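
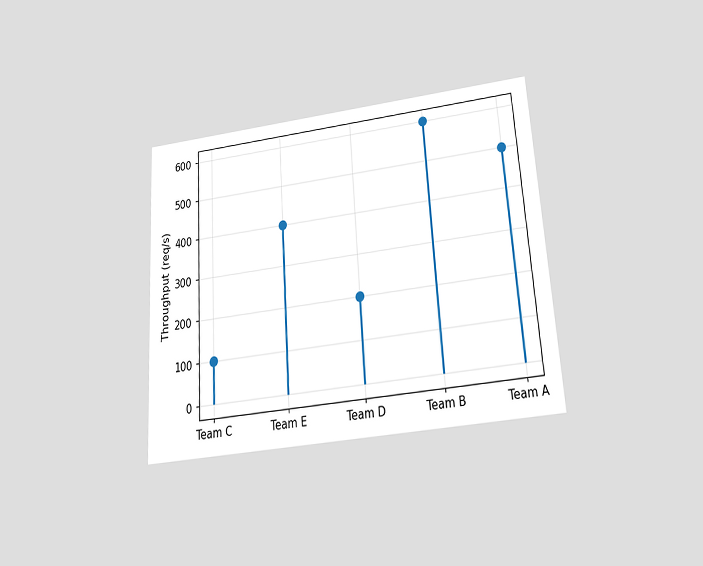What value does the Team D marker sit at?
200req/s

The chart is tilted about 4° counter-clockwise and viewed slightly from below. The Team D marker sits at 200req/s.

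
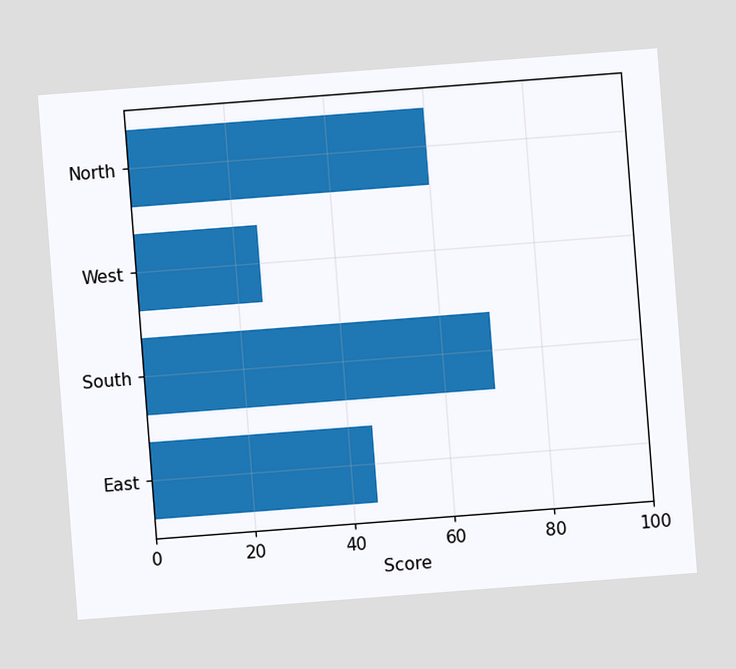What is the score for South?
70

The chart is tilted about 4° counter-clockwise. Reading along the chart's x-axis, the South bar reaches 70.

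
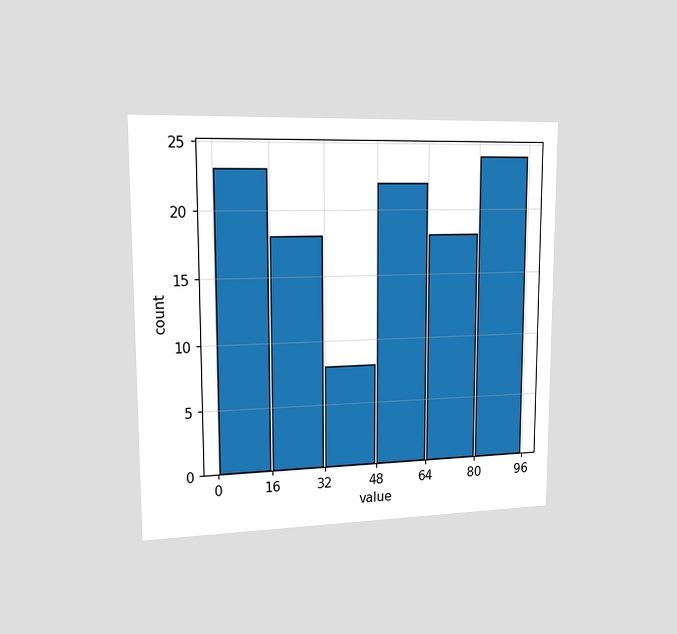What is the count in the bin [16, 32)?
The chart is viewed slightly from the left. The [16, 32) bin has height 18.

18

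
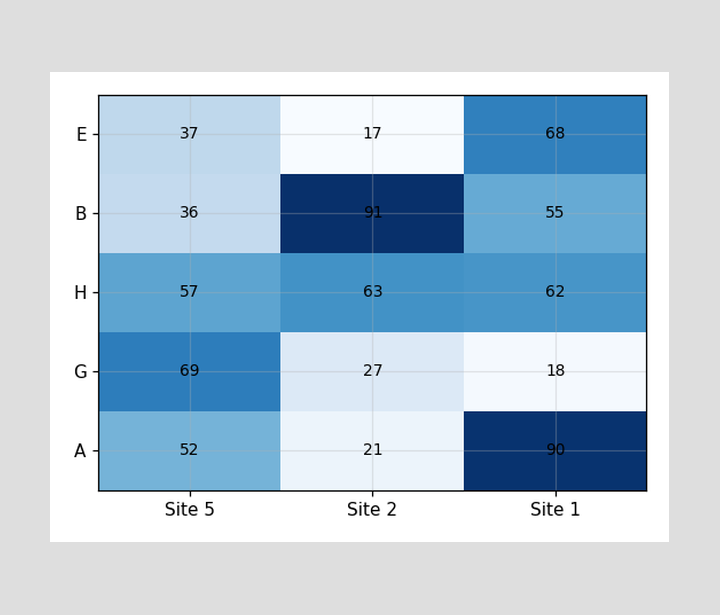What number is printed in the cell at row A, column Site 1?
The (A, Site 1) cell reads 90.

90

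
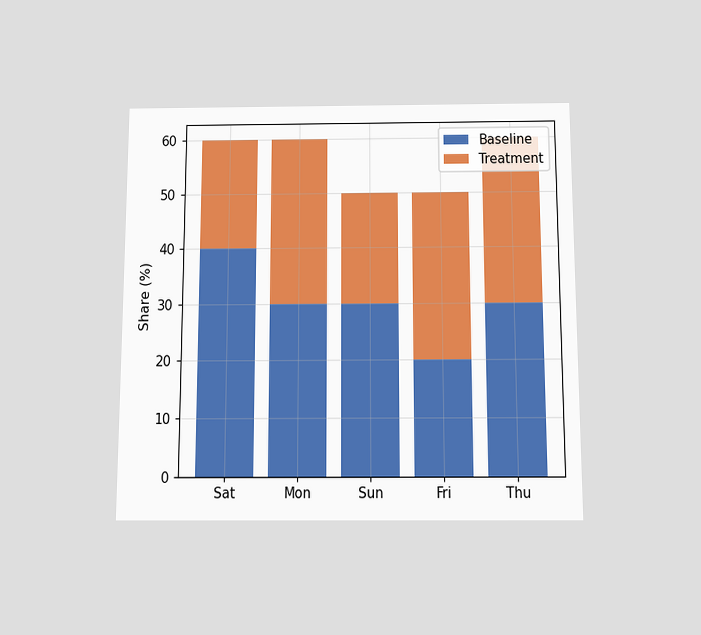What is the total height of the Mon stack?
The chart is viewed slightly from below. The Mon stack's top reaches 60% on the y-axis.

60%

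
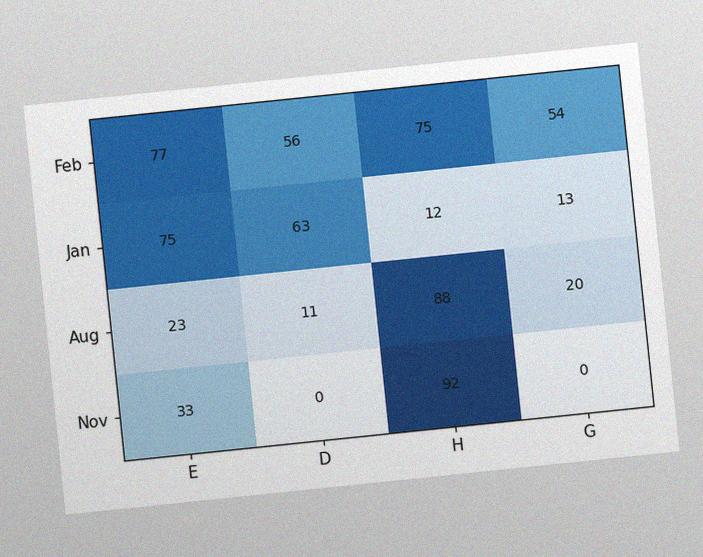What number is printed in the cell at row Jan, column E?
The chart is tilted about 6° counter-clockwise, with some photo noise. The (Jan, E) cell reads 75.

75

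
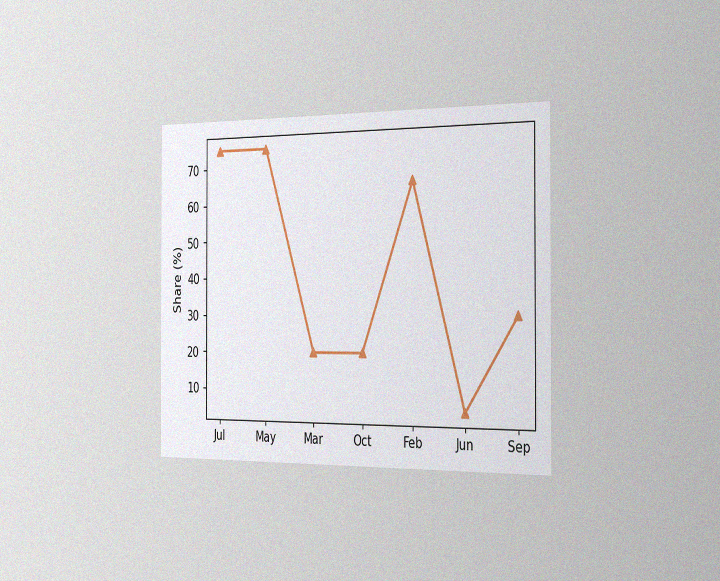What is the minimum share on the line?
5%

The chart is viewed slightly from the right, with some photo noise. The lowest point is at Jun, and reading across to the y-axis gives 5%.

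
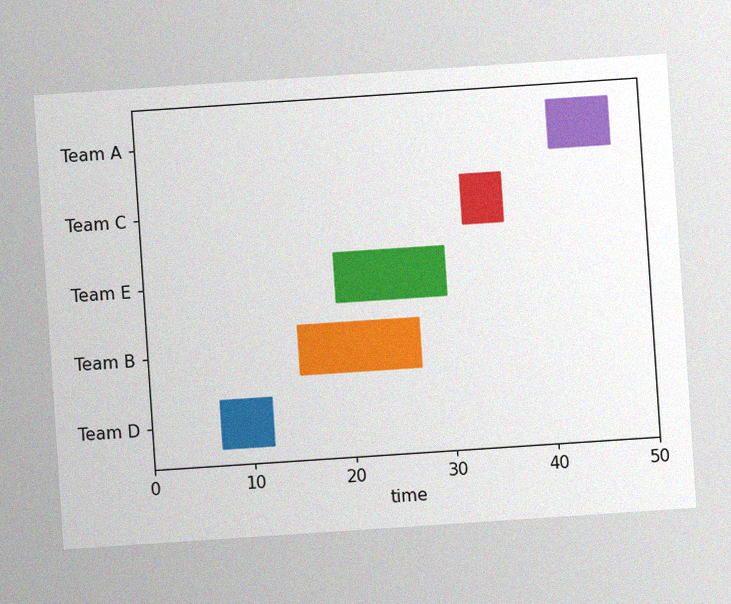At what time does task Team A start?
The chart is tilted about 4° counter-clockwise, with some photo noise. The Team A bar begins at t=41.

41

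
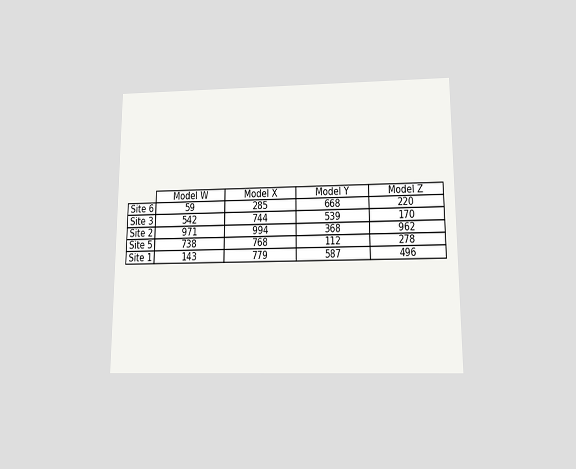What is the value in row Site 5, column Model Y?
112

The chart is viewed slightly from below. The (Site 5, Model Y) cell reads 112.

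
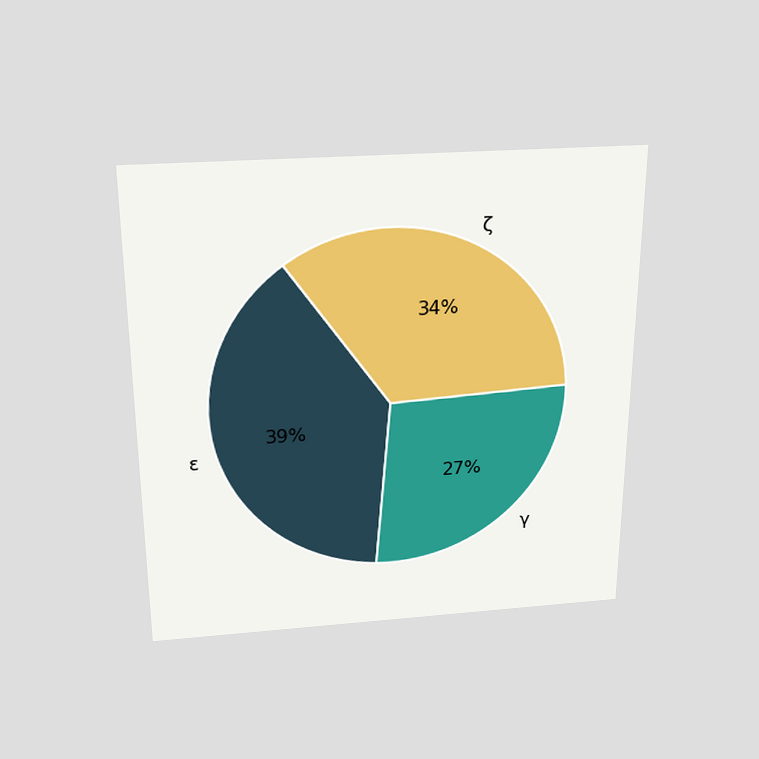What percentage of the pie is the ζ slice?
34%

The chart is viewed slightly from above. The ζ slice takes up 34% of the pie.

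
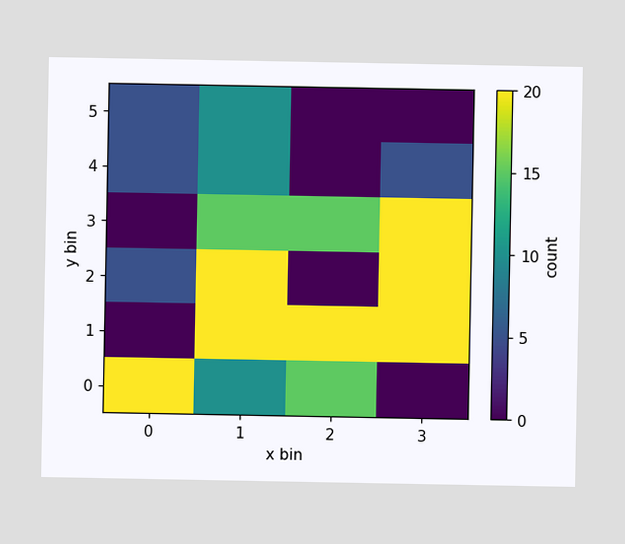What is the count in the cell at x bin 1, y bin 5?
10

Matching the cell (1, 5) against the colorbar gives 10.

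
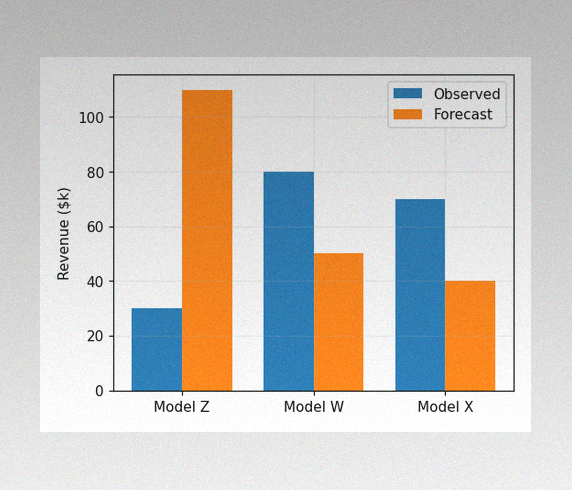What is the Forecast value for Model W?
The image has some photo noise and uneven lighting. The Forecast bar at Model W reaches $50k on the y-axis.

$50k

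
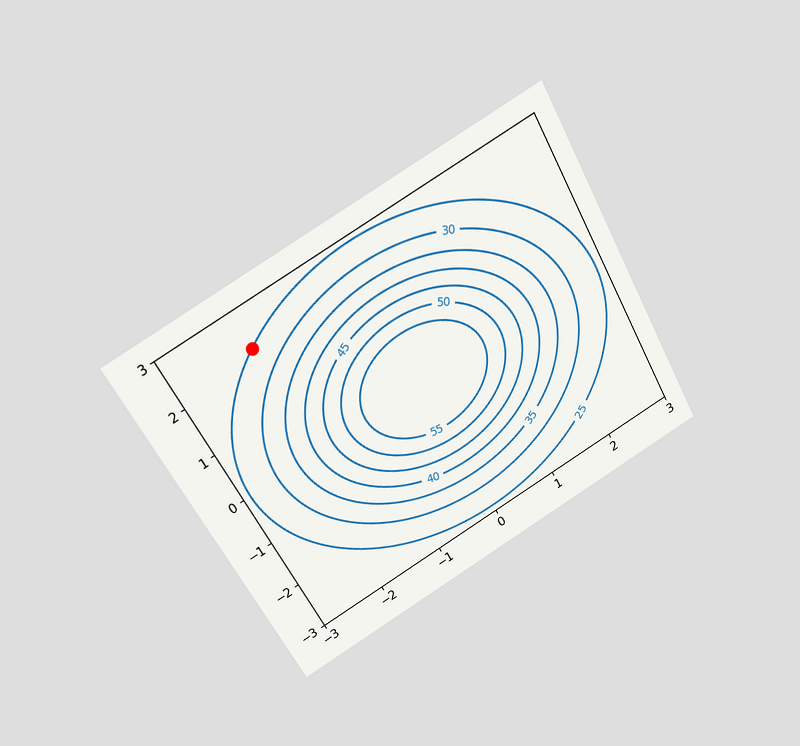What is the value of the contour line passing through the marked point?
The chart is tilted about 29° counter-clockwise and viewed slightly from above. The marked point sits on the contour labelled 25.

25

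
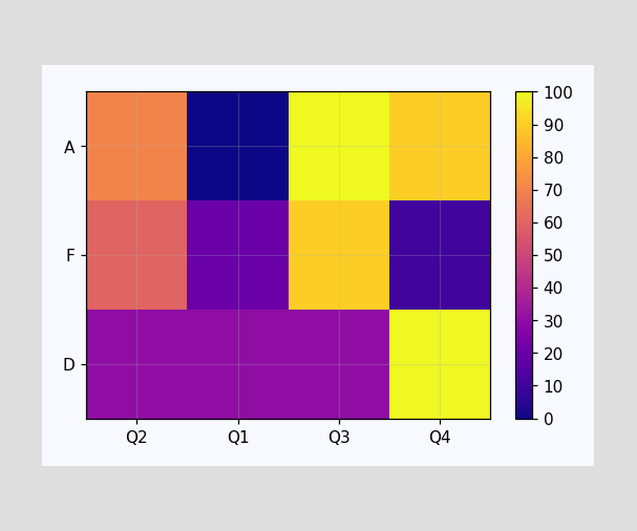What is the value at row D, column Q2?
30

Matching cell (D, Q2) against the colorbar gives 30.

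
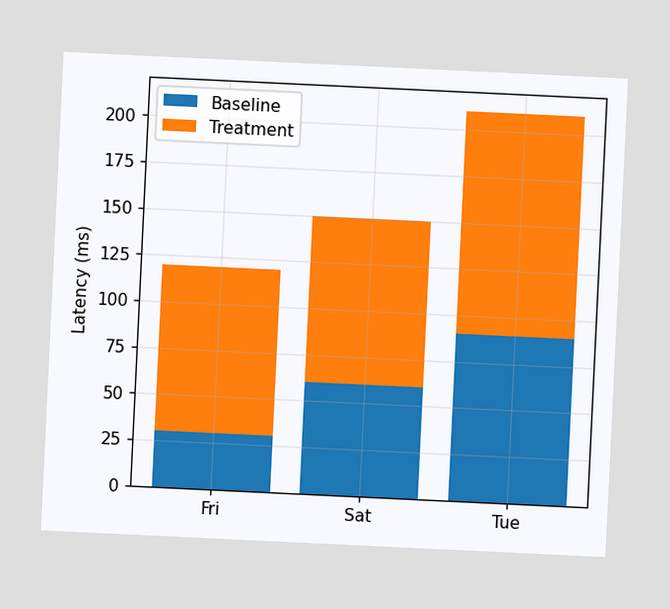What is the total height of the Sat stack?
150ms

The chart is tilted about 3° clockwise. The Sat stack's top reaches 150ms on the y-axis.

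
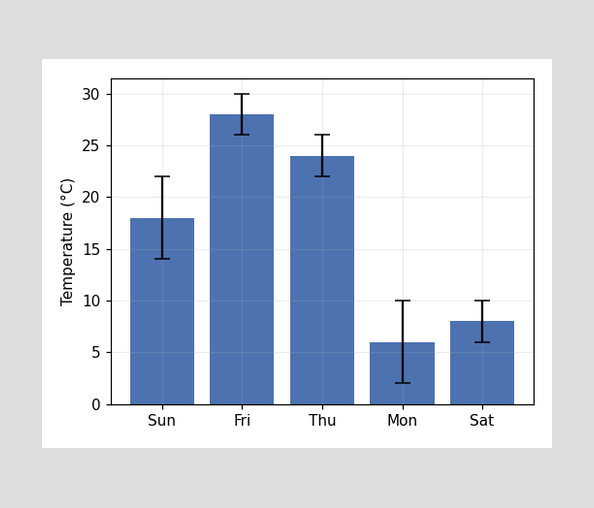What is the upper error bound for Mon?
10°C

The Mon bar's upper whisker reaches 10°C.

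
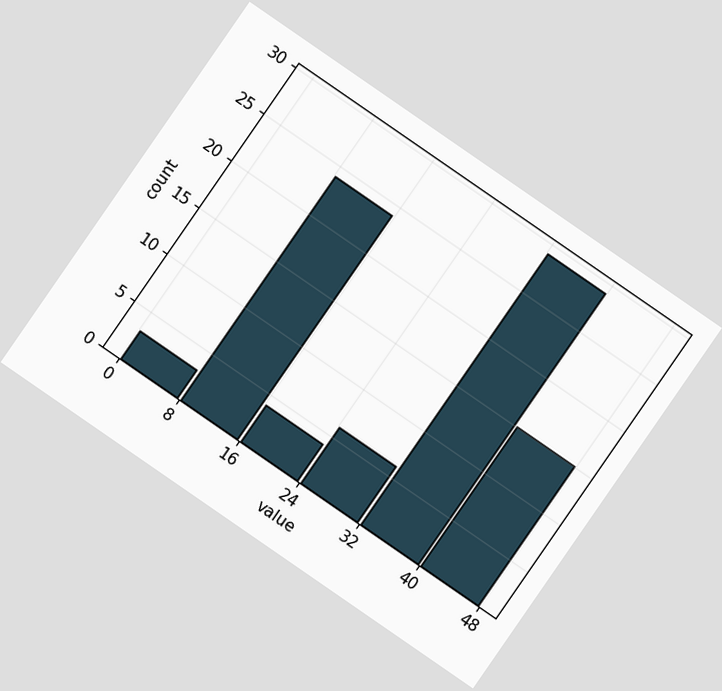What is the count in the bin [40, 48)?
15

The chart is tilted about 35° clockwise. The [40, 48) bin has height 15.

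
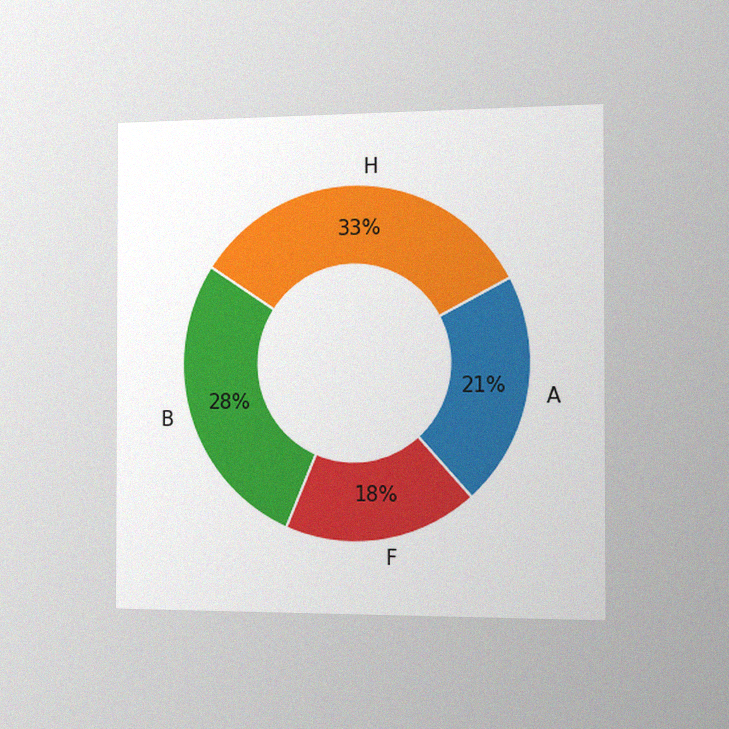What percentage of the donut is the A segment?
The chart is viewed slightly from the right, with some photo noise. The A segment takes up 21% of the ring.

21%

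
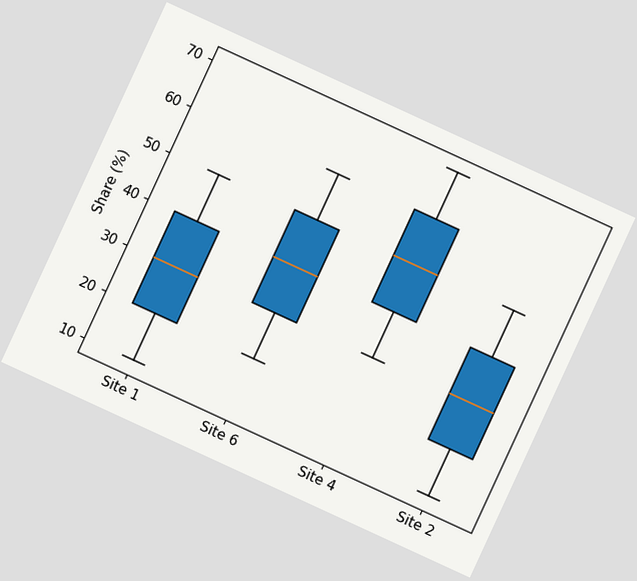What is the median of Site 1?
The chart is tilted about 25° clockwise. The median line in the Site 1 box sits at 30%.

30%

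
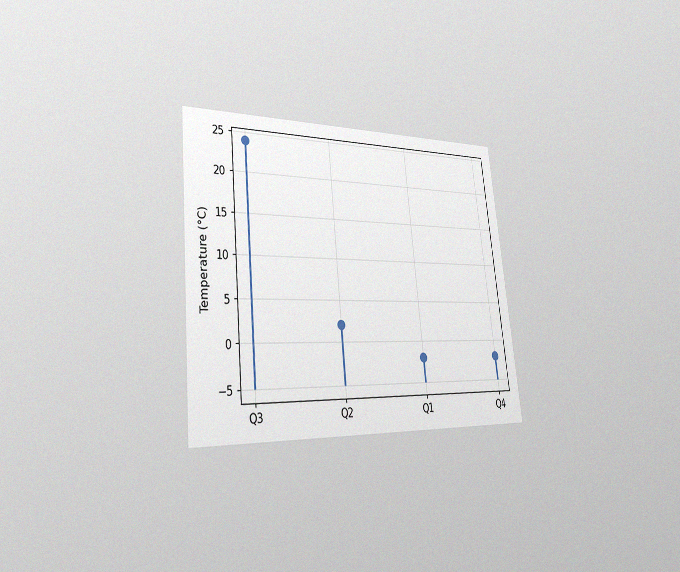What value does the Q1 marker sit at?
The chart is tilted about 6° counter-clockwise and viewed slightly from the left, with some photo noise. The Q1 marker sits at -2°C.

-2°C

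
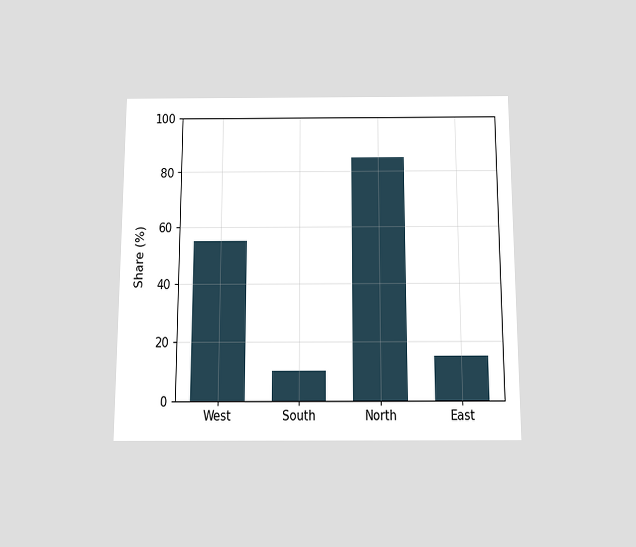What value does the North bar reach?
85%

The chart is viewed slightly from below. Reading along the chart's y-axis, the North bar reaches 85%.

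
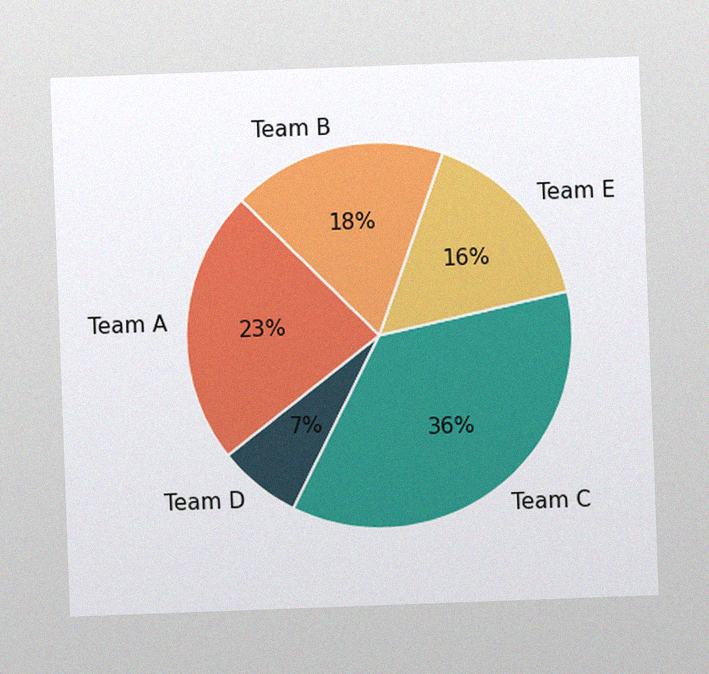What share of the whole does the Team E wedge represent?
16%

The chart is tilted about 2° counter-clockwise, with some photo noise. The Team E slice takes up 16% of the pie.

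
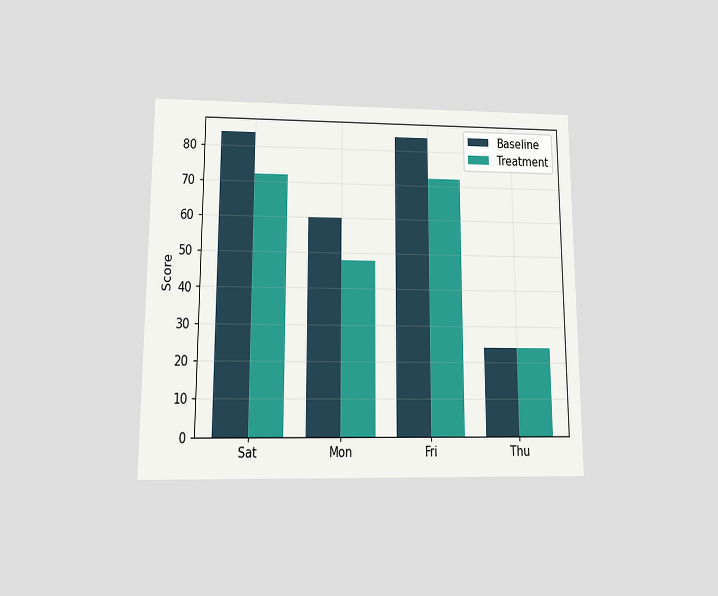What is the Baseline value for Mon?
The chart is viewed at a slight angle. The Baseline bar at Mon reaches 60 on the y-axis.

60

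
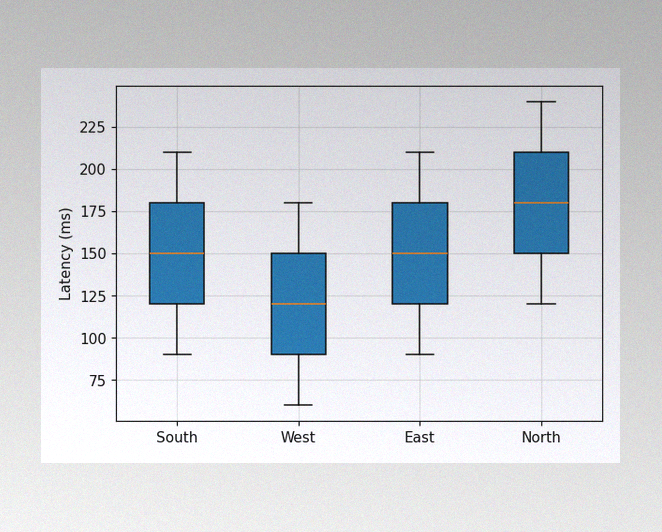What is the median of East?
150ms

The image has some photo noise and uneven lighting. The median line in the East box sits at 150ms.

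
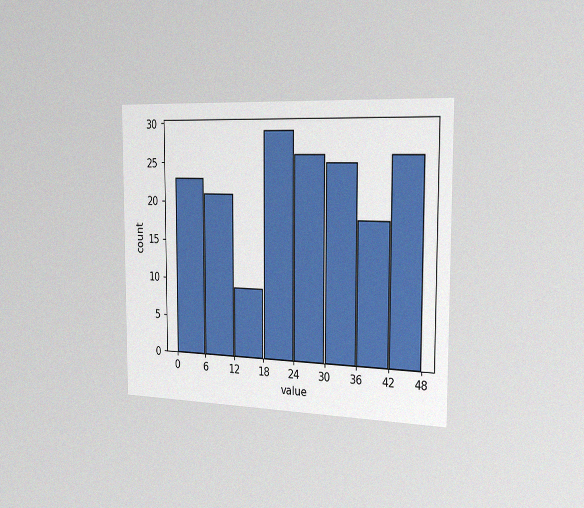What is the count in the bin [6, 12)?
21

The chart is viewed slightly from the right, with some photo noise. The [6, 12) bin has height 21.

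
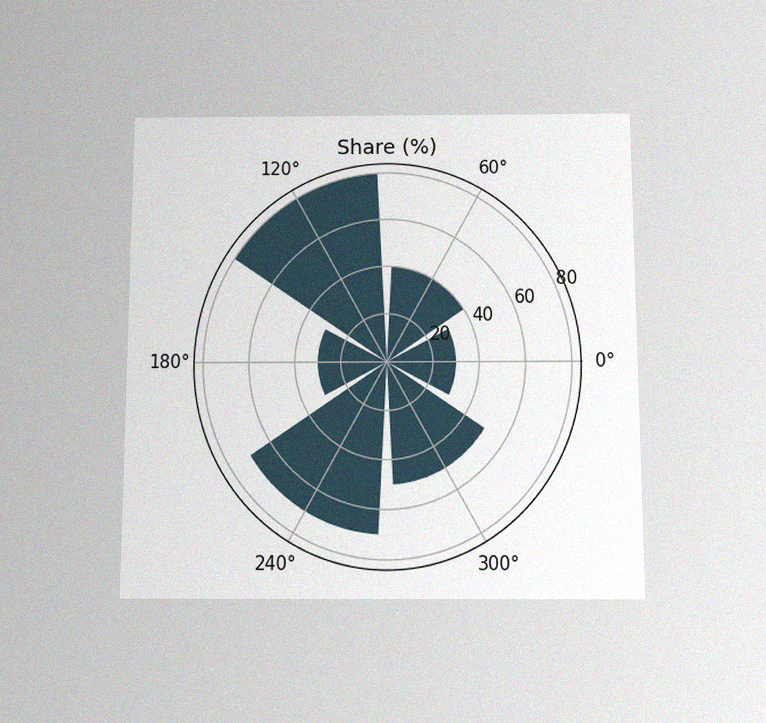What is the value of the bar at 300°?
The chart is viewed slightly from below, with some photo noise. The bar at 300° reaches 50% on the radial axis.

50%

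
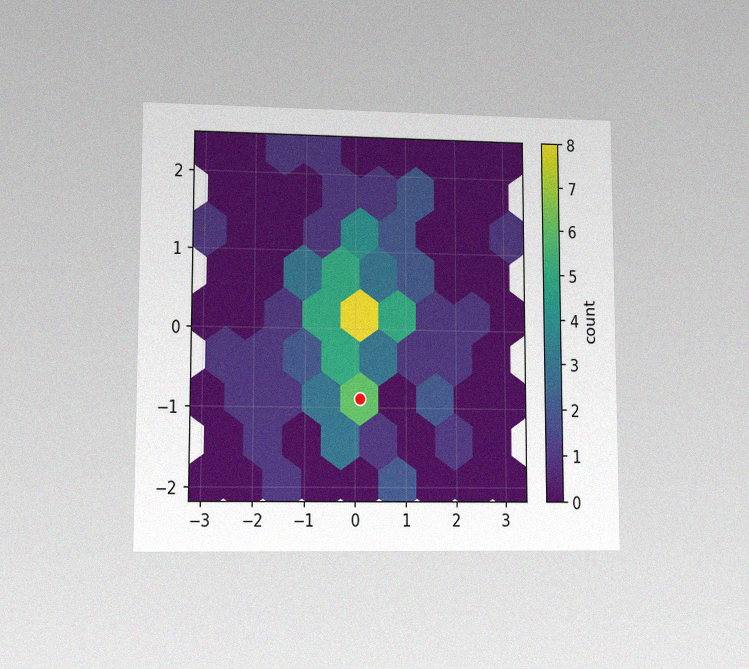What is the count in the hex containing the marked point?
6

The chart is viewed at a slight angle, with some photo noise. The marked hex reads 6 on the colorbar.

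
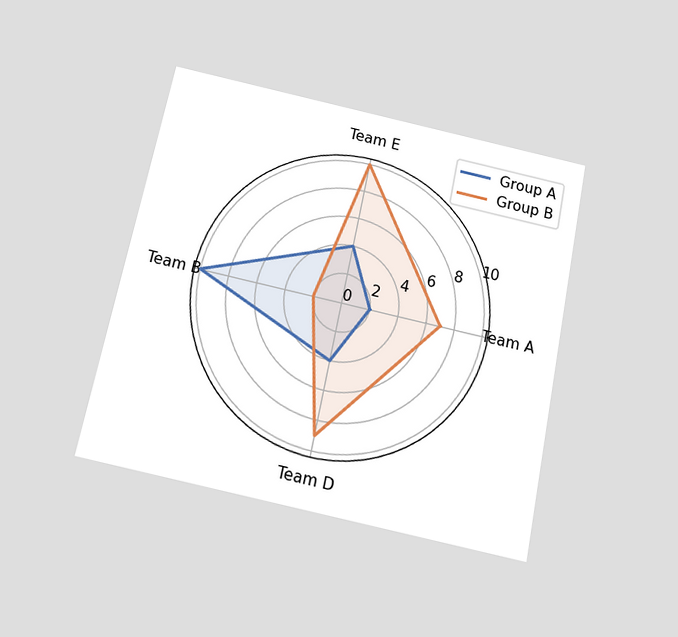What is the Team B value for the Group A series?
The chart is tilted about 12° clockwise and viewed slightly from below. On the Team B axis, Group A reaches 10.

10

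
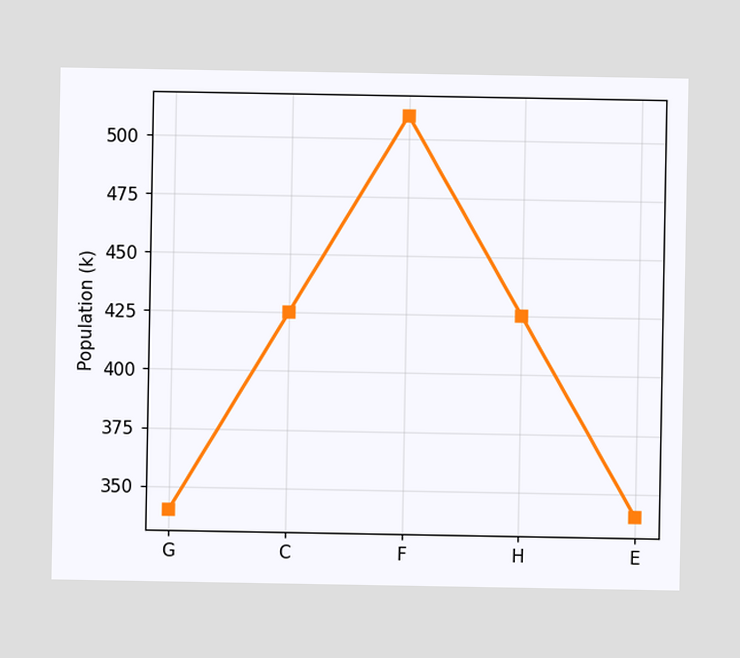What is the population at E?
At E, the line is at 340k.

340k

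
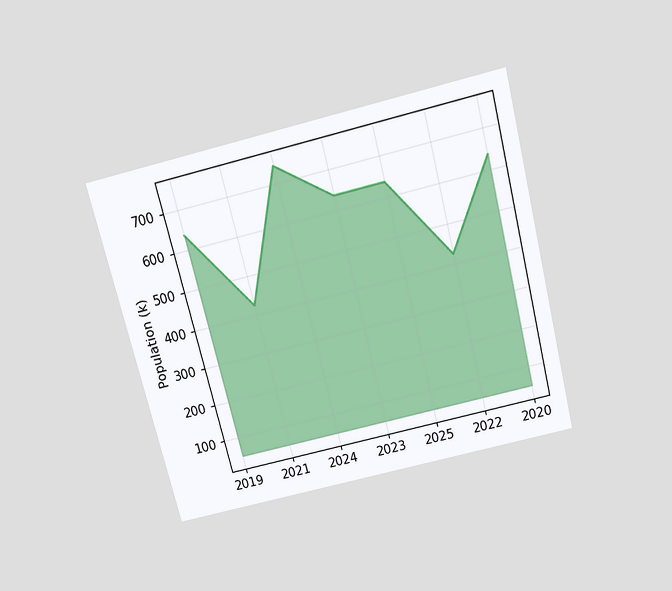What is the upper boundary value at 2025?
636k

The chart is tilted about 14° counter-clockwise and viewed slightly from above. At 2025 the upper boundary is at 636k.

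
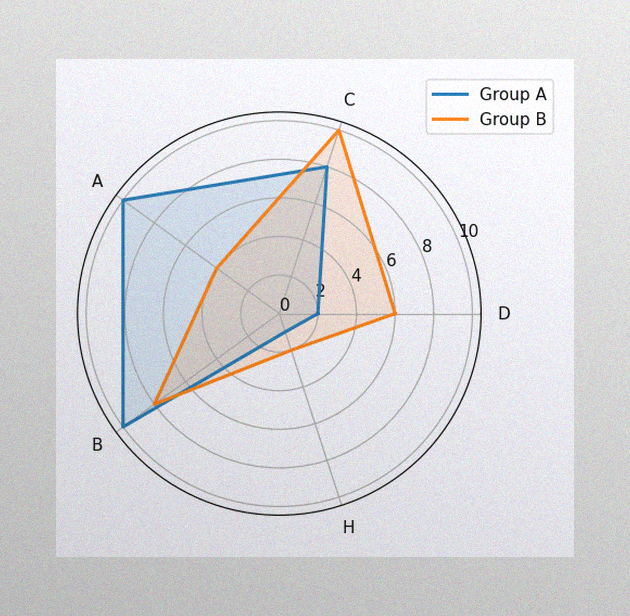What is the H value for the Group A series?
The image has some photo noise and uneven lighting. On the H axis, Group A reaches 1.

1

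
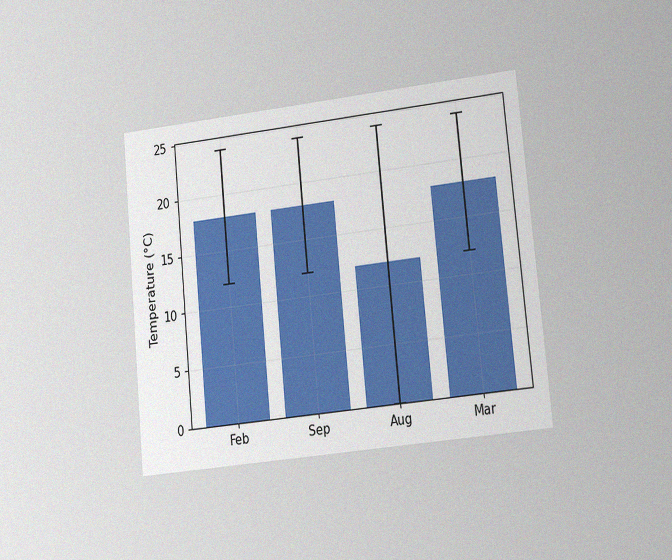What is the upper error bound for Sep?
24°C

The chart is tilted about 5° counter-clockwise and viewed at a slight angle, with some photo noise. The Sep bar's upper whisker reaches 24°C.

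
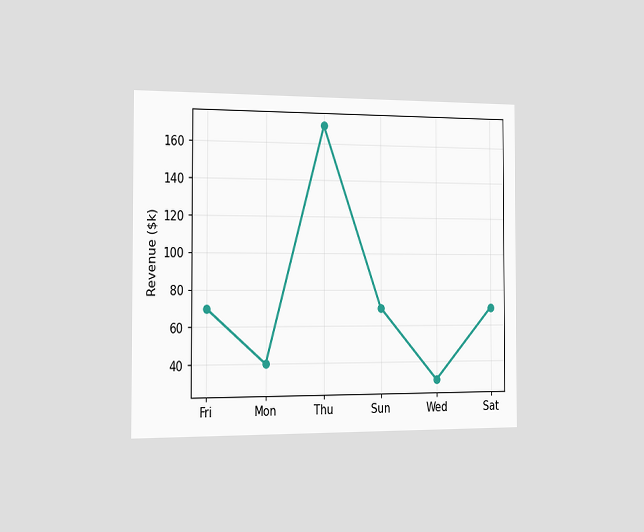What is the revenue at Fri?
The chart is viewed slightly from the left. At Fri, the line is at $70k.

$70k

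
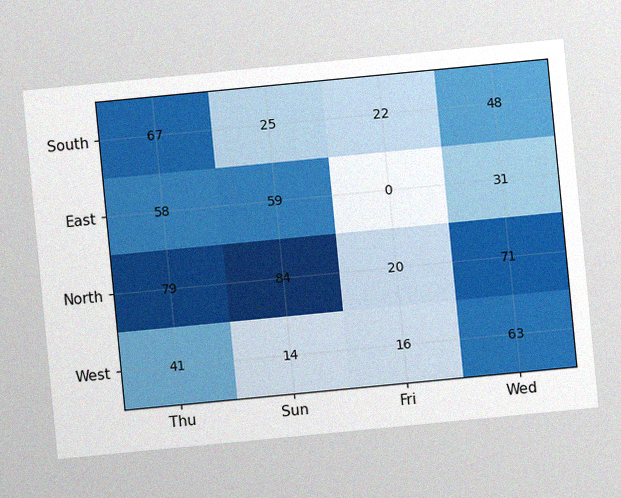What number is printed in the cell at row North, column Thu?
The chart is tilted about 5° counter-clockwise, with some photo noise. The (North, Thu) cell reads 79.

79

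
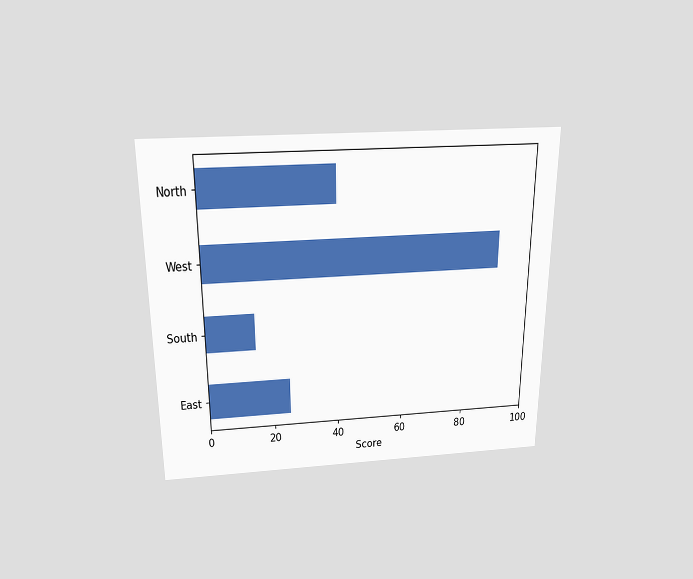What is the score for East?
25

The chart is viewed slightly from above. Reading along the chart's x-axis, the East bar reaches 25.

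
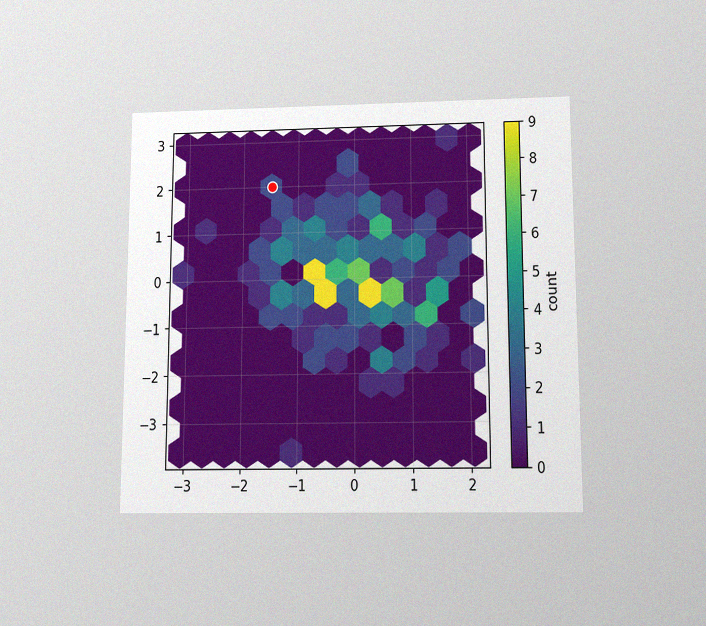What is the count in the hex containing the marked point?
2

The chart is viewed slightly from below, with some photo noise. The marked hex reads 2 on the colorbar.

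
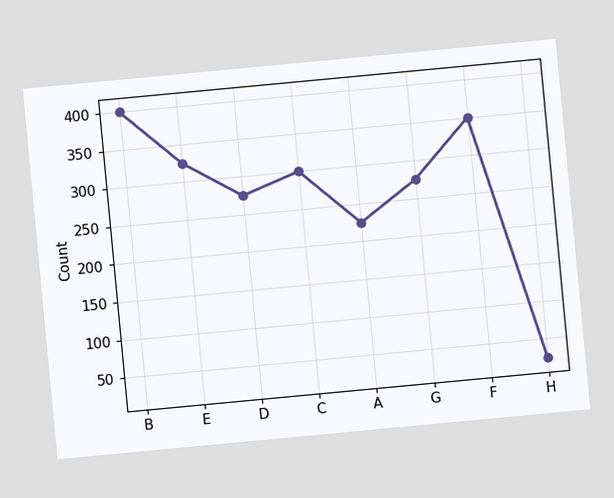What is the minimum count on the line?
25

The chart is tilted about 5° counter-clockwise. The lowest point is at H, and reading across to the y-axis gives 25.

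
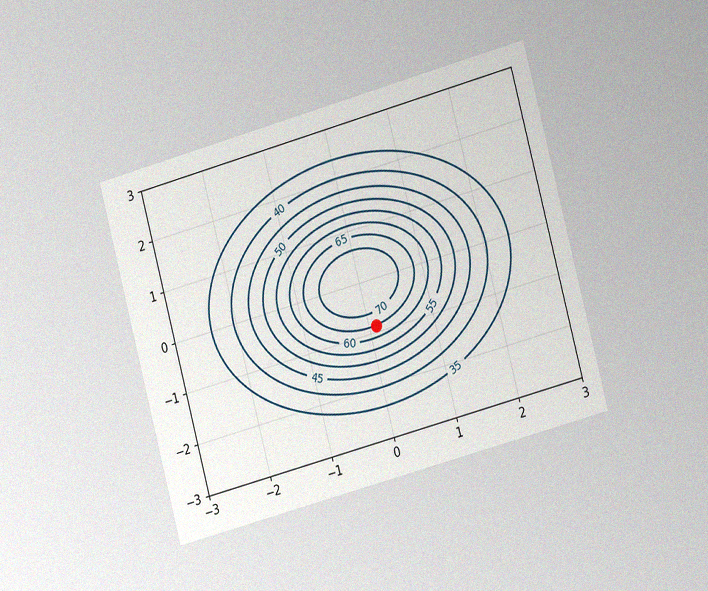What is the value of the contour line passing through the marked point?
65

The chart is tilted about 15° counter-clockwise and viewed slightly from the right, with some photo noise. The marked point sits on the contour labelled 65.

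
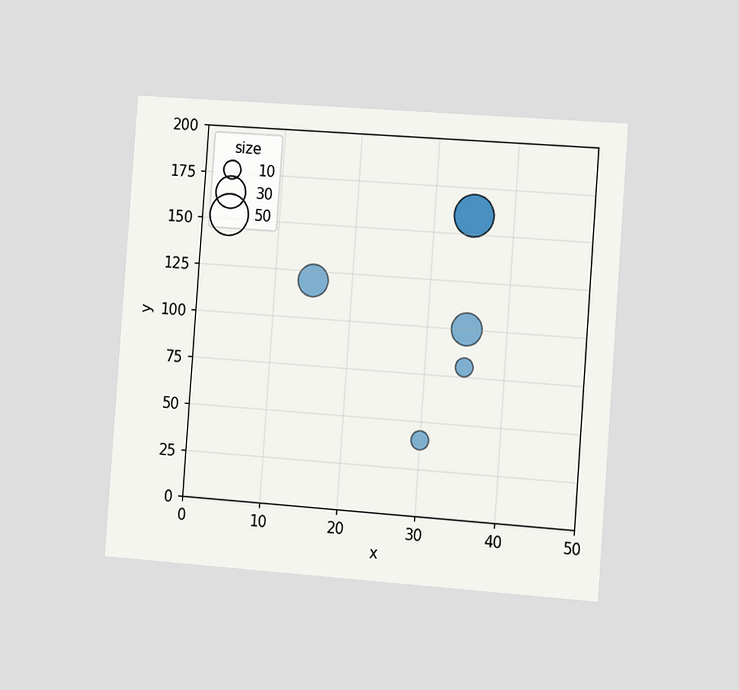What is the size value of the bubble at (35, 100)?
The chart is tilted about 4° clockwise and viewed slightly from the right. Matching the bubble at (35, 100) against the size legend gives 30.

30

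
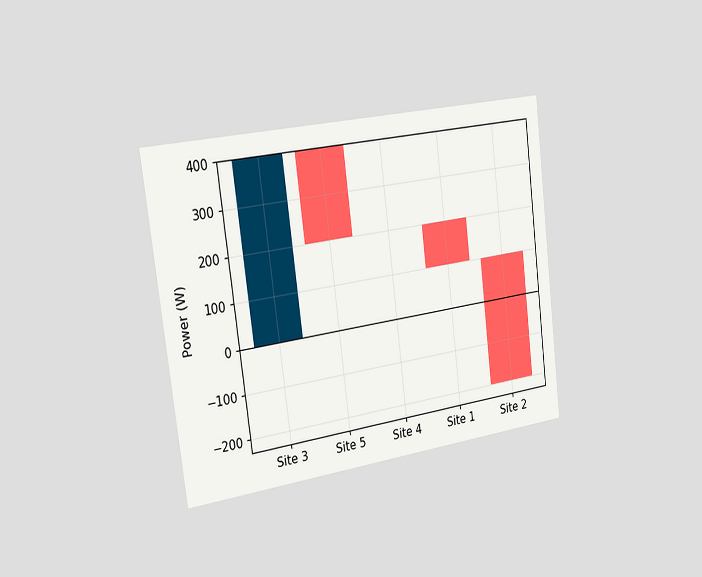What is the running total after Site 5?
The chart is tilted about 7° counter-clockwise and viewed slightly from the left. After Site 5 the running total reaches 200W.

200W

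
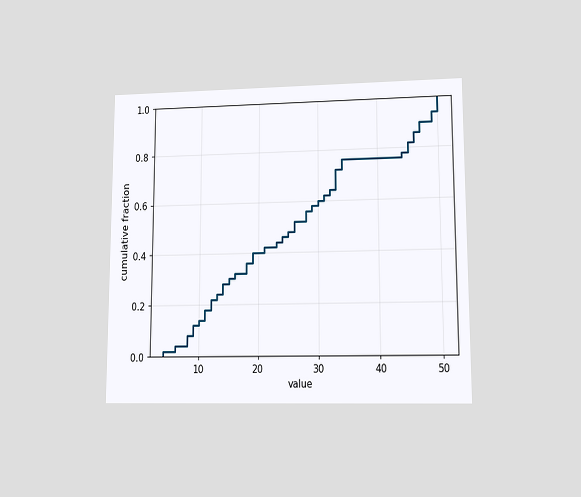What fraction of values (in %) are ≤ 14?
28%

The chart is viewed at a slight angle. At x=14 the ECDF step is at 28%.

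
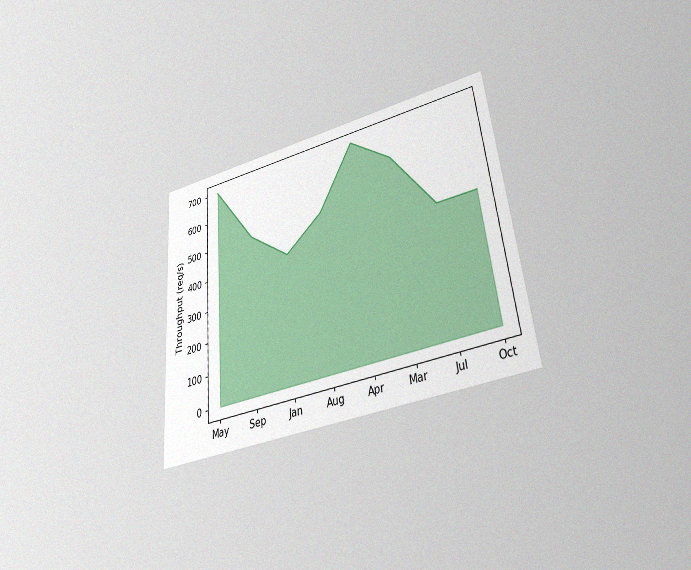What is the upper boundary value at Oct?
The chart is tilted about 5° counter-clockwise and viewed slightly from below, with some photo noise. At Oct the upper boundary is at 400req/s.

400req/s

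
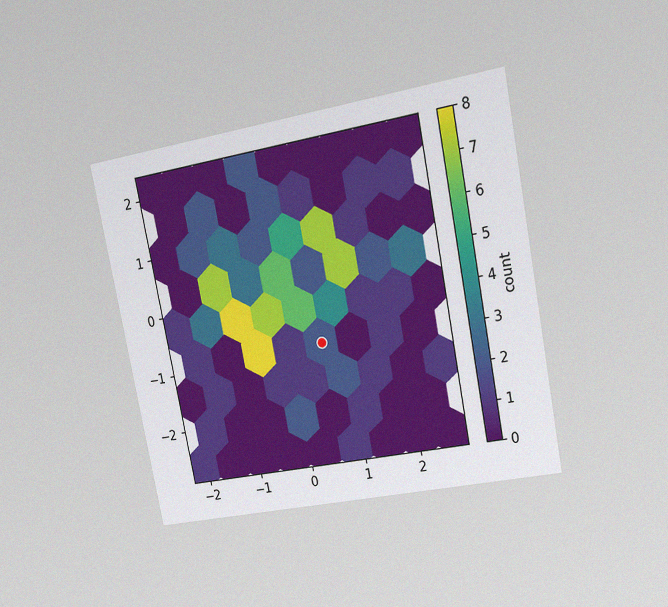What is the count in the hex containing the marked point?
2

The chart is tilted about 11° counter-clockwise and viewed at a slight angle, with some photo noise. The marked hex reads 2 on the colorbar.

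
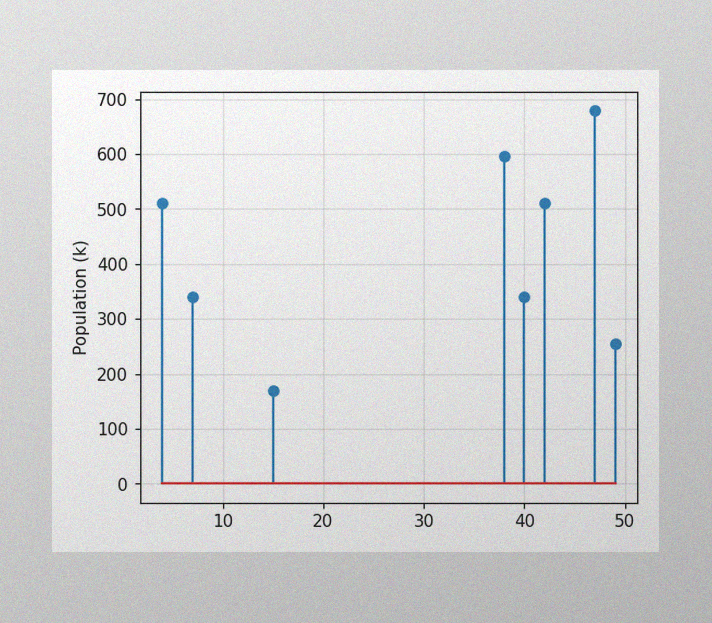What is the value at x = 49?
The image has some photo noise and uneven lighting. The stem at x=49 reaches 255k.

255k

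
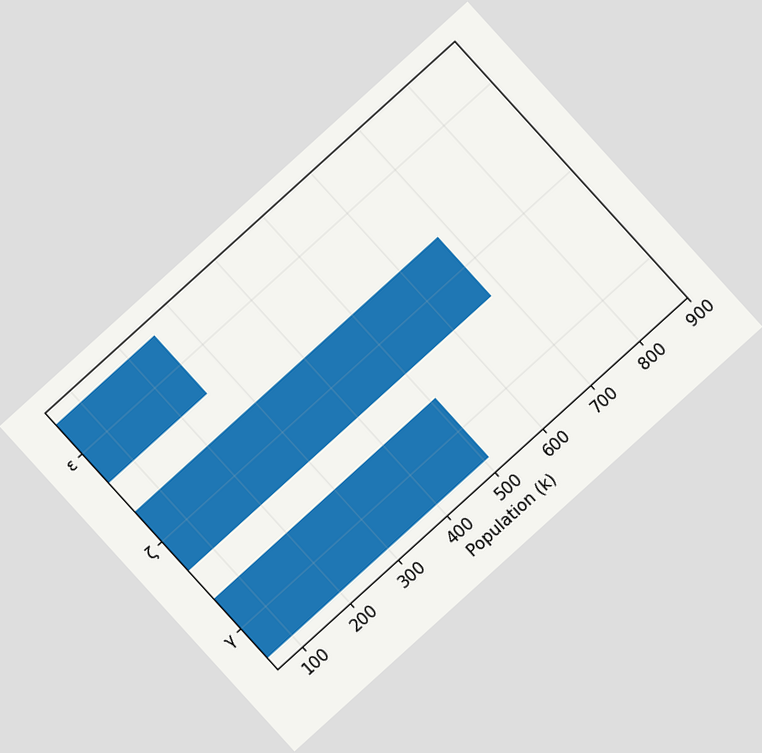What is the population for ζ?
The chart is tilted about 42° counter-clockwise. Reading along the chart's x-axis, the ζ bar reaches 680k.

680k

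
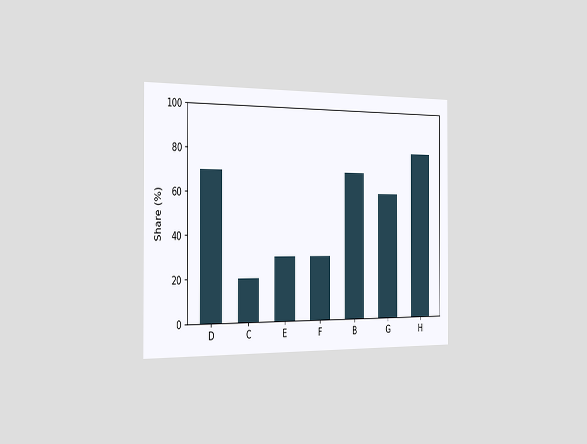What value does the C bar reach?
20%

The chart is viewed slightly from the left. Reading along the chart's y-axis, the C bar reaches 20%.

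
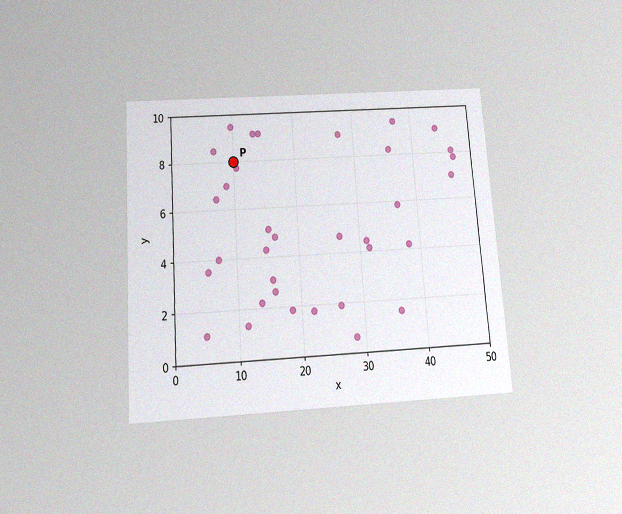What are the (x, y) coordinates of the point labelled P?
The chart is tilted about 4° counter-clockwise and viewed slightly from below, with some photo noise. Following the gridlines from P to each axis, P sits at (10, 8).

(10, 8)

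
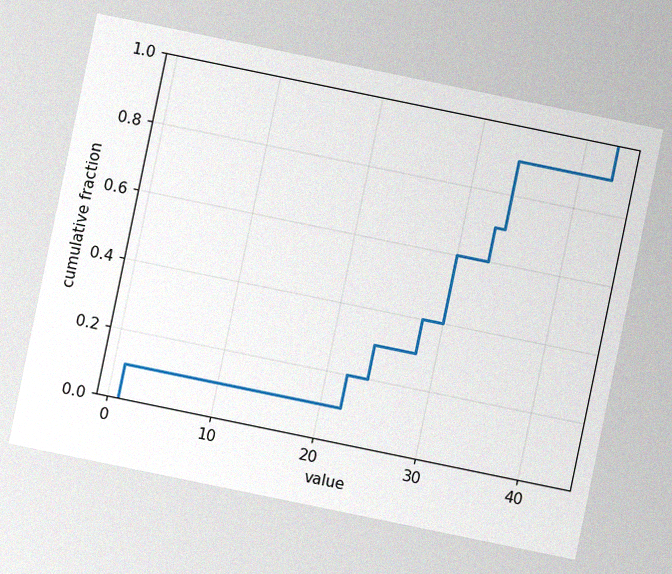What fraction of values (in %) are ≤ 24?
The chart is tilted about 12° clockwise, with some photo noise. At x=24 the ECDF step is at 30%.

30%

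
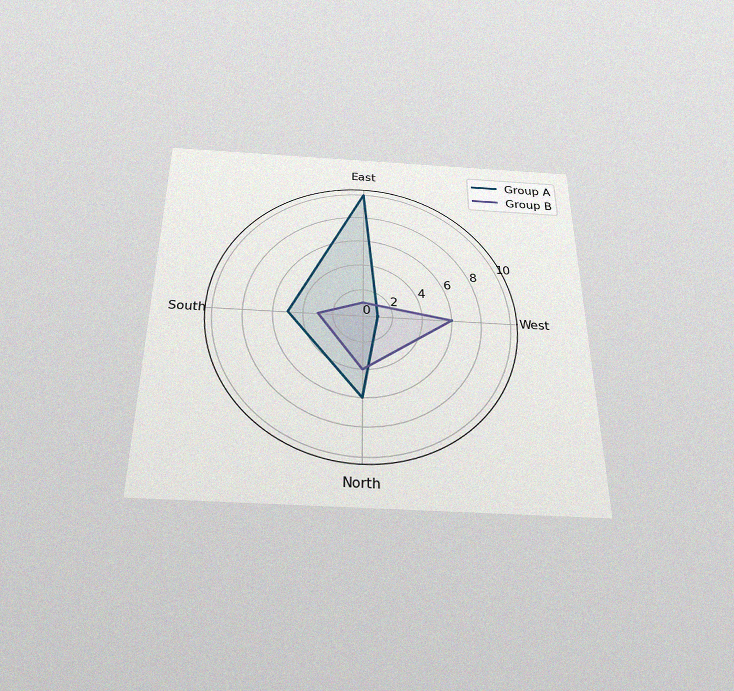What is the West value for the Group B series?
6

The chart is viewed slightly from below, with some photo noise. On the West axis, Group B reaches 6.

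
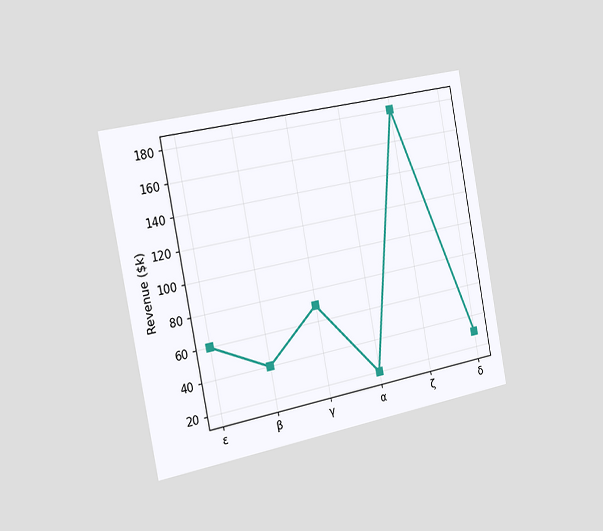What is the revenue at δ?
The chart is tilted about 11° counter-clockwise and viewed slightly from the left. At δ, the line is at $30k.

$30k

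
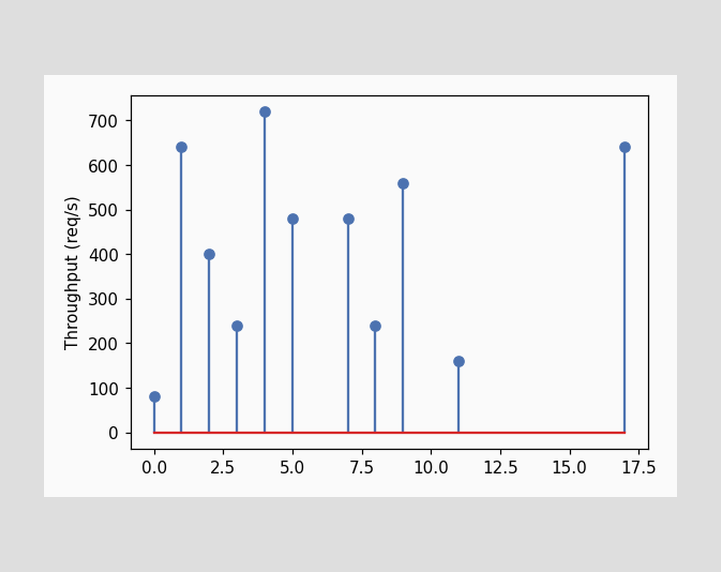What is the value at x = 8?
The stem at x=8 reaches 240req/s.

240req/s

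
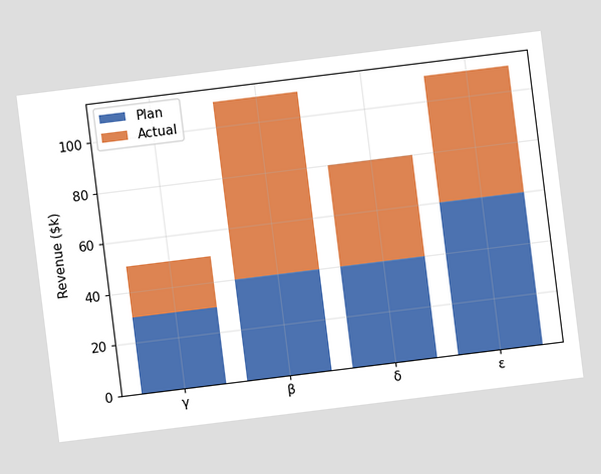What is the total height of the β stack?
$110k

The chart is tilted about 7° counter-clockwise. The β stack's top reaches $110k on the y-axis.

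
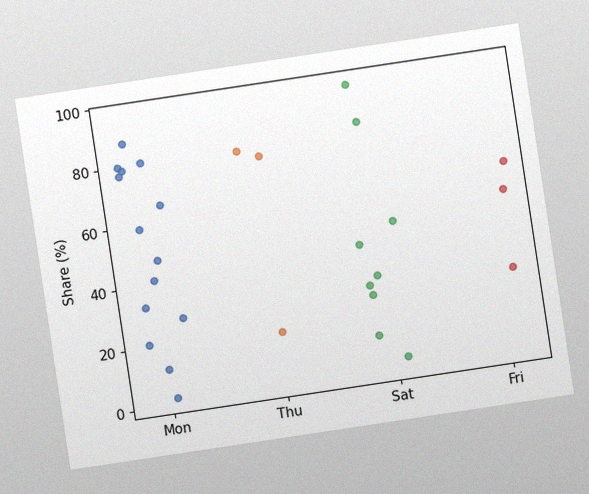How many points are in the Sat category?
The chart is tilted about 9° counter-clockwise, with some photo noise. Counting the markers in the Sat column gives 9.

9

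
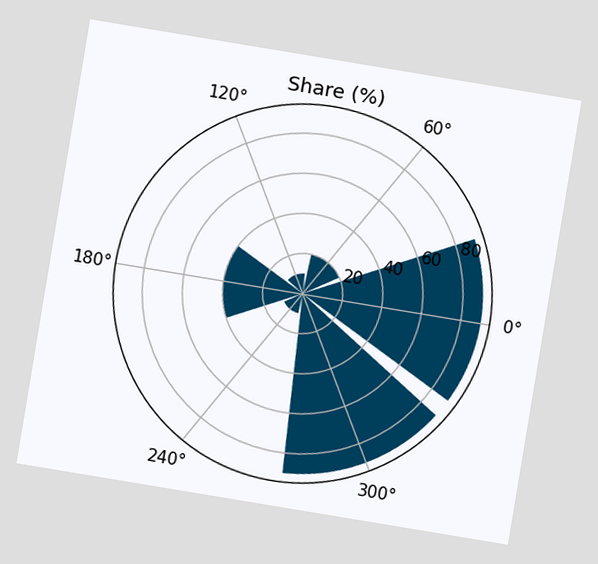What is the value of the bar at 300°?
90%

The chart is tilted about 9° clockwise. The bar at 300° reaches 90% on the radial axis.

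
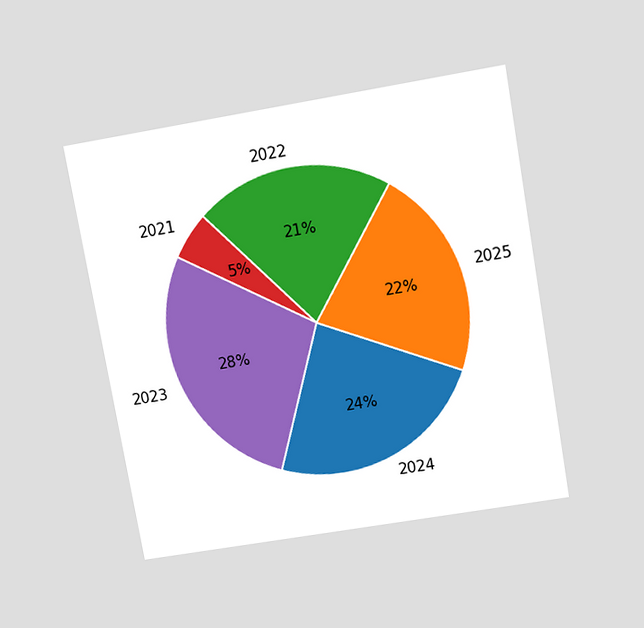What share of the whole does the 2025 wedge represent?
22%

The chart is tilted about 10° counter-clockwise and viewed slightly from above. The 2025 slice takes up 22% of the pie.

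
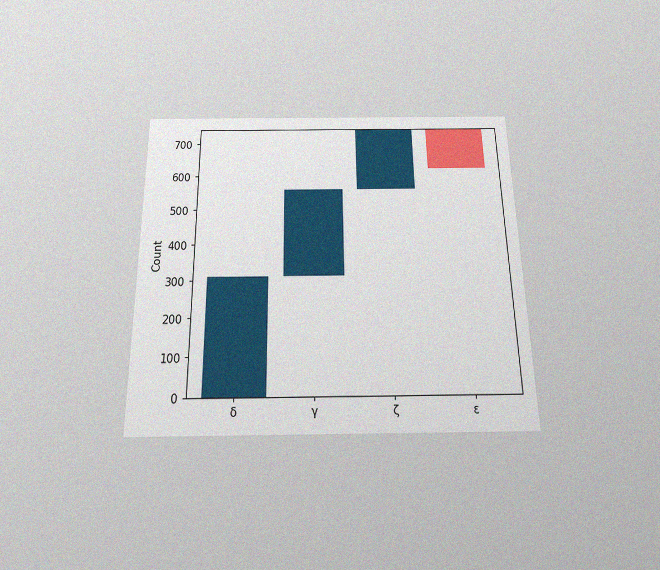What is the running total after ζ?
The chart is viewed slightly from below, with some photo noise. After ζ the running total reaches 744.

744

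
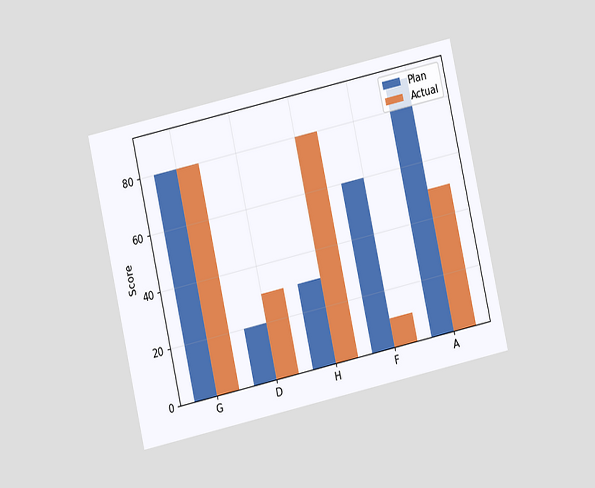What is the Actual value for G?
The chart is tilted about 13° counter-clockwise and viewed at a slight angle. The Actual bar at G reaches 80 on the y-axis.

80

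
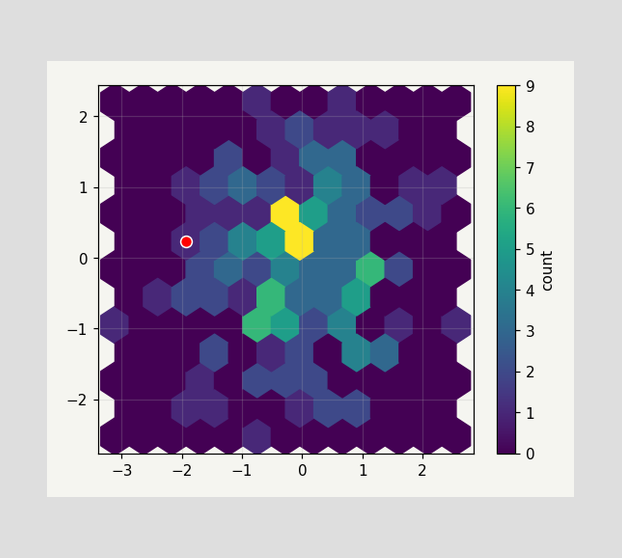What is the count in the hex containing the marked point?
1

The marked hex reads 1 on the colorbar.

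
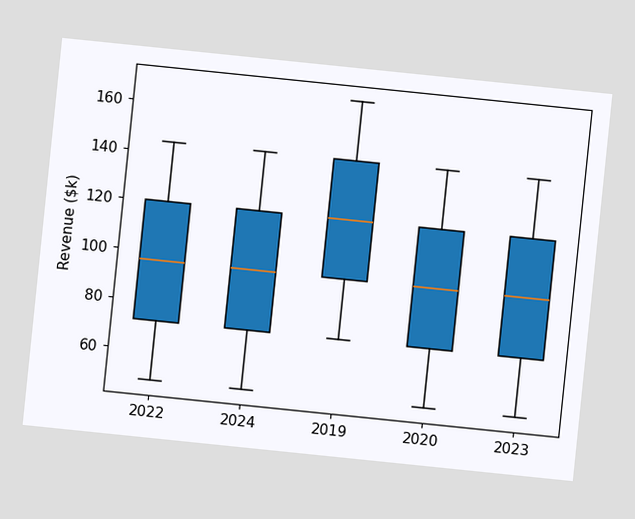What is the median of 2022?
The chart is tilted about 6° clockwise. The median line in the 2022 box sits at $96k.

$96k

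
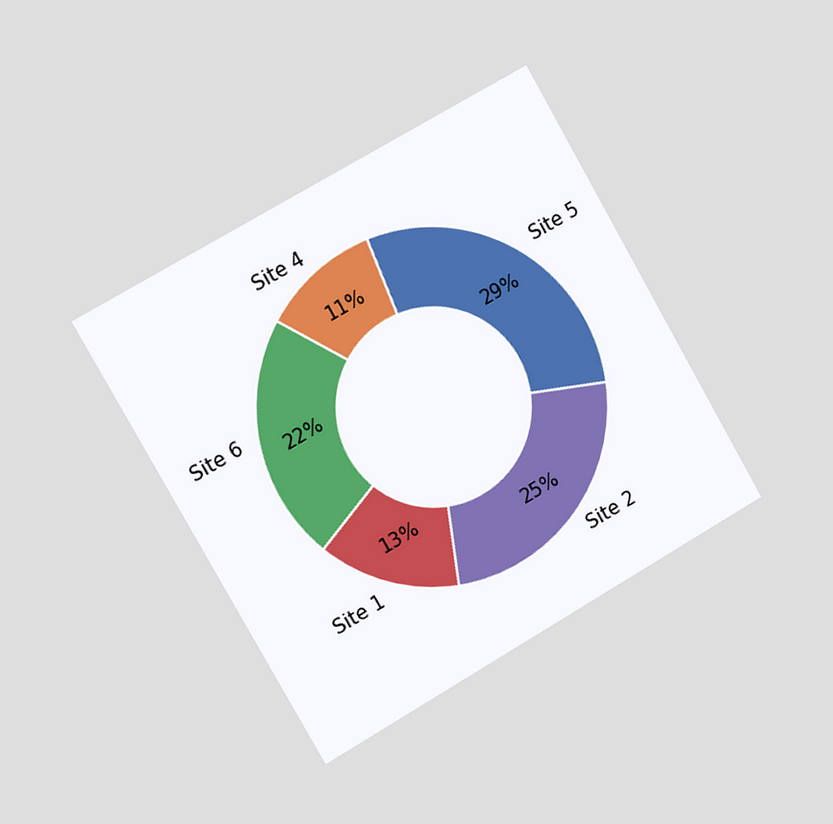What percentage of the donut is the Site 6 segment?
The chart is tilted about 30° counter-clockwise and viewed slightly from the left. The Site 6 segment takes up 22% of the ring.

22%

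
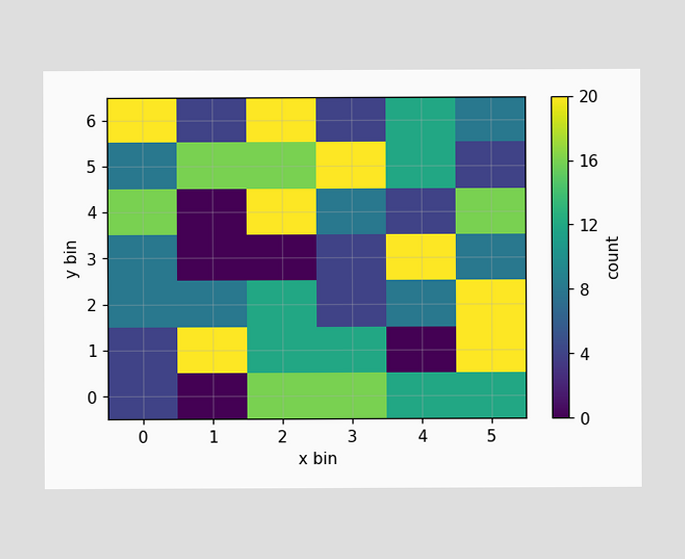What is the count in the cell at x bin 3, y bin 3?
4

Matching the cell (3, 3) against the colorbar gives 4.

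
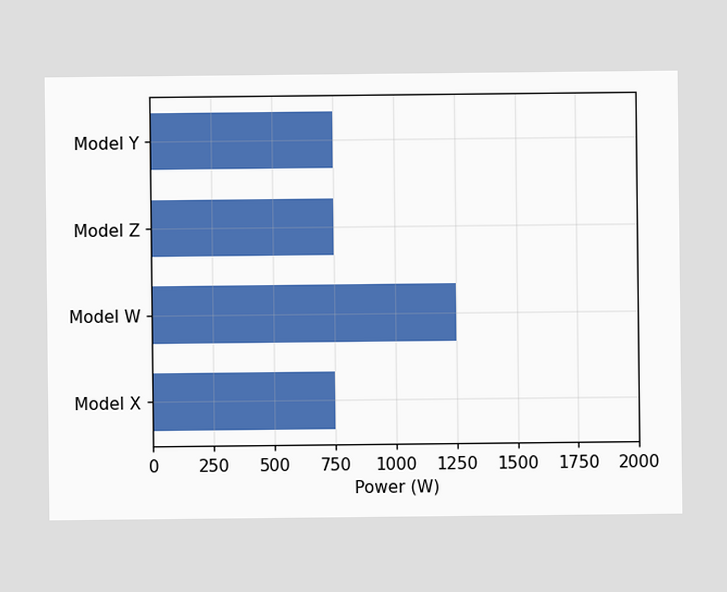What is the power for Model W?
1250W

Reading along the chart's x-axis, the Model W bar reaches 1250W.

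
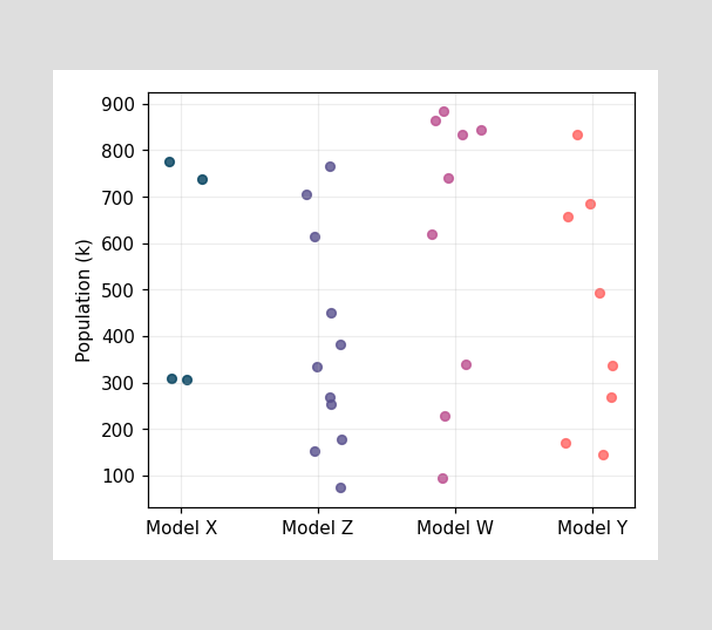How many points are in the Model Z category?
Counting the markers in the Model Z column gives 11.

11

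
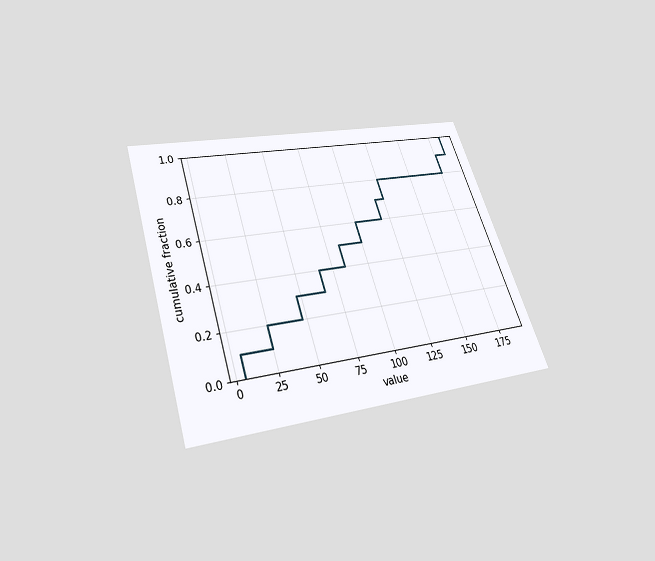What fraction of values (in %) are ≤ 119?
The chart is tilted about 18° counter-clockwise and viewed slightly from below. At x=119 the ECDF step is at 70%.

70%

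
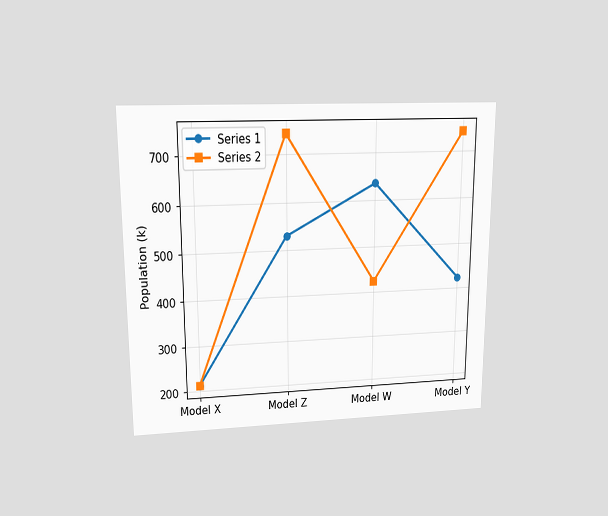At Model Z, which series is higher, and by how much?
Series 2, by 212k

The chart is viewed slightly from above. At Model Z, Series 2 sits above the other line by 212k.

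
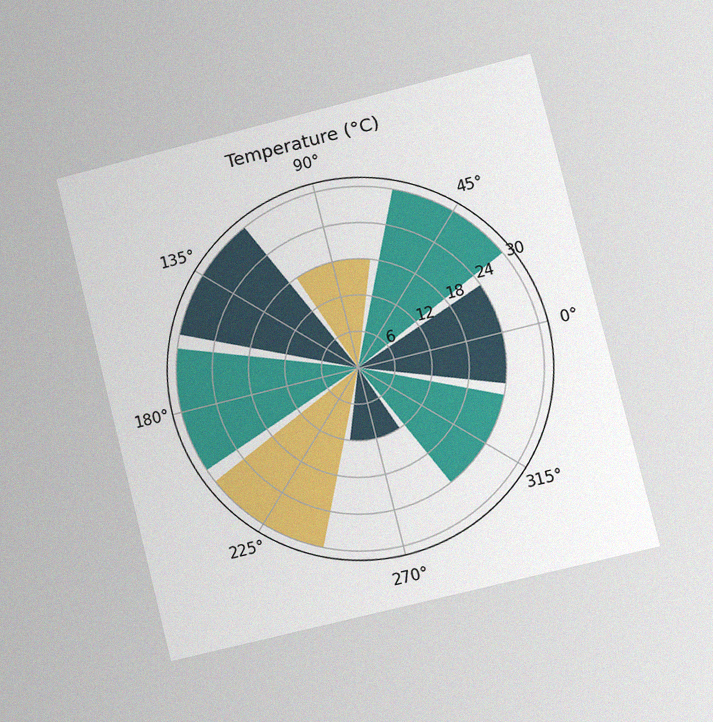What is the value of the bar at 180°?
The chart is tilted about 14° counter-clockwise and viewed slightly from the right, with some photo noise. The bar at 180° reaches 30°C on the radial axis.

30°C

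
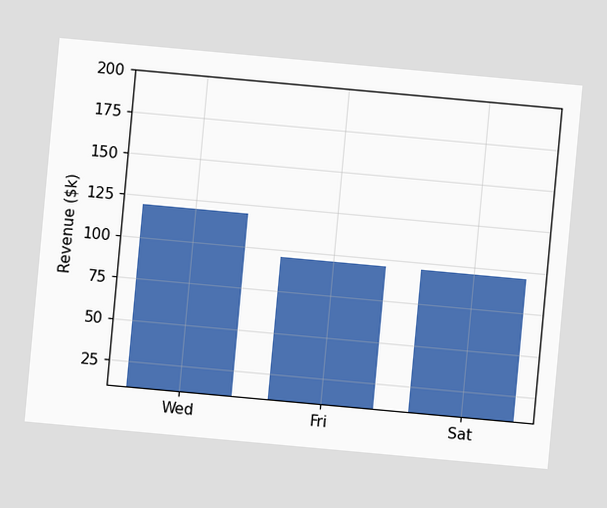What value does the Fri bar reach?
The chart is tilted about 5° clockwise. Reading along the chart's y-axis, the Fri bar reaches $96k.

$96k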